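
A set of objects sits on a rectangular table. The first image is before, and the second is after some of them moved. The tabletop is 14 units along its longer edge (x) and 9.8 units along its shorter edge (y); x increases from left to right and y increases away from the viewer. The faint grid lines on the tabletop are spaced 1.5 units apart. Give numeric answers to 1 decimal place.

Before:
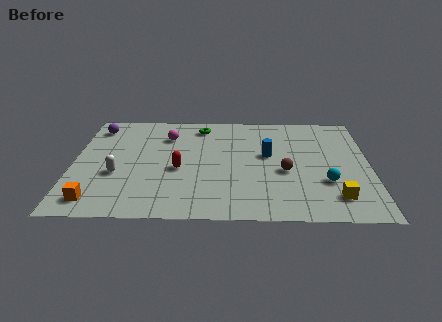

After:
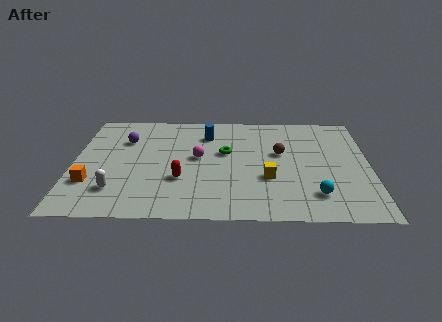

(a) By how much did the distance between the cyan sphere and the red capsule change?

-0.6

Before: roughly 7.0 units apart; after: 6.4. That's 0.6 units closer together.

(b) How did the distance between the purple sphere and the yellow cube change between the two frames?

-5.3

Before: roughly 12.9 units apart; after: 7.6. That's 5.3 units closer together.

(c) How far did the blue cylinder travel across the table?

3.5

The blue cylinder moved from about (9.2, 5.6) to (6.3, 7.5), a distance of √(2.9² + 1.9²) ≈ 3.5.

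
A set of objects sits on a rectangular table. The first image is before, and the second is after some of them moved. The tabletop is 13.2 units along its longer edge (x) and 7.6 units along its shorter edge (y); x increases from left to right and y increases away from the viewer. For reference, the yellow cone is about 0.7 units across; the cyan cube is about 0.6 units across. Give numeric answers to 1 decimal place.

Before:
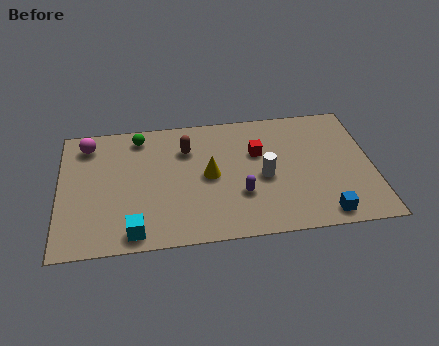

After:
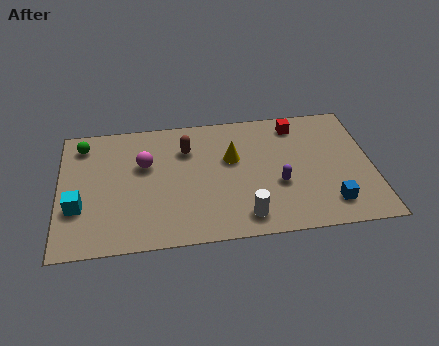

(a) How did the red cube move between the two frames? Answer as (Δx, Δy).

(1.7, 1.5)

From the two frames, the red cube sits at roughly (8.4, 4.9) before and (10.1, 6.4) after.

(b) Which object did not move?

the brown capsule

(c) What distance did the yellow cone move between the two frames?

1.3

From (6.3, 3.8) to (7.3, 4.7), the yellow cone covered √(1.0² + 0.9²) ≈ 1.3 units.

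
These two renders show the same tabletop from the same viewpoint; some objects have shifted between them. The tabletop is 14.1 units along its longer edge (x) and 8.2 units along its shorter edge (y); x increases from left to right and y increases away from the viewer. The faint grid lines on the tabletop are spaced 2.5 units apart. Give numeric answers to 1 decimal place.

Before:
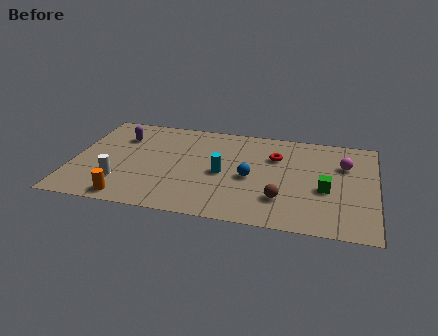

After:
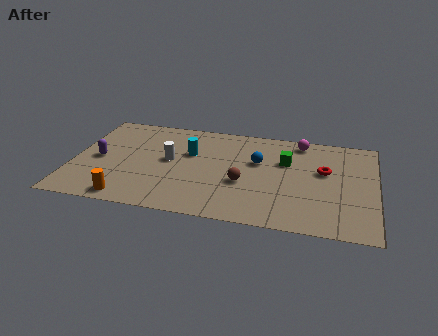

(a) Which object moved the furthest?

the white cylinder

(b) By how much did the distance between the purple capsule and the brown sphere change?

-1.8

The distance was about 8.6 in the first image and 6.8 in the second, so they moved 1.8 units closer together.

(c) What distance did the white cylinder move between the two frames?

3.1

The white cylinder moved from about (2.3, 2.2) to (4.5, 4.4), a distance of √(2.2² + 2.2²) ≈ 3.1.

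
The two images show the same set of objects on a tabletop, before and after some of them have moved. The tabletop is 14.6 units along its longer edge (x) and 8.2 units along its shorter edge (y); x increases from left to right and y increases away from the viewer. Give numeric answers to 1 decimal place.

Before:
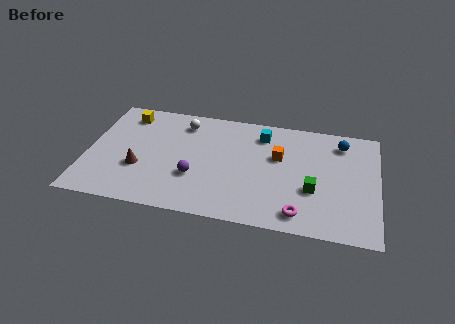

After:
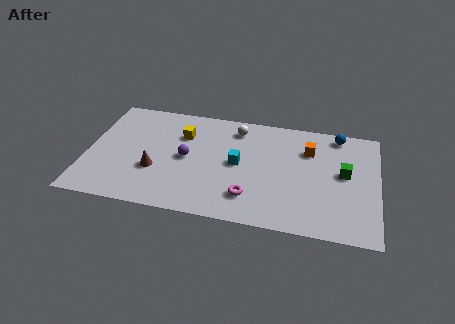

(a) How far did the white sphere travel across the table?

2.7

From (4.7, 6.7) to (7.4, 6.8), the white sphere covered √(2.7² + 0.1²) ≈ 2.7 units.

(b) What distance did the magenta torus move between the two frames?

2.6

The magenta torus was near (10.8, 1.2) before and (8.3, 1.9) after, so it travelled √(2.5² + 0.7²) ≈ 2.6 units.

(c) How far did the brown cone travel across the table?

0.8

The brown cone was near (2.7, 2.9) before and (3.5, 2.9) after, so it travelled √(0.8² + 0.0²) ≈ 0.8 units.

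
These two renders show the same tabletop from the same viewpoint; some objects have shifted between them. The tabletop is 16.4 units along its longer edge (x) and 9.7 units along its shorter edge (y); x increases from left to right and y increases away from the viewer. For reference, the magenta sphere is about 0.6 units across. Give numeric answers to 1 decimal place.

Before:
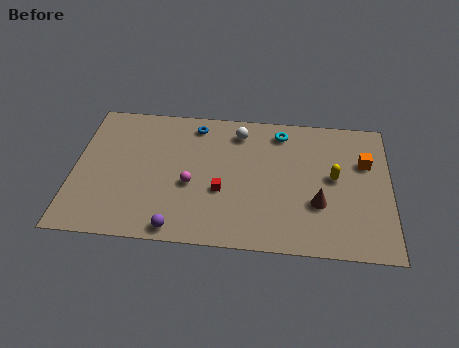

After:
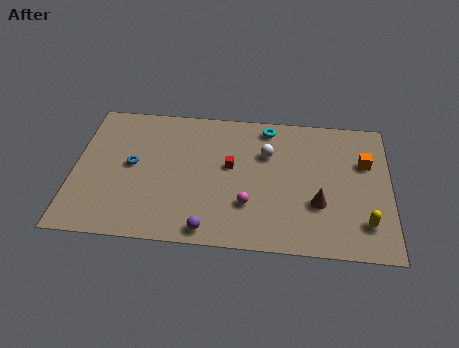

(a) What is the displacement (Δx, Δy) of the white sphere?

(1.5, -1.4)

From the two frames, the white sphere sits at roughly (8.5, 8.0) before and (10.0, 6.6) after.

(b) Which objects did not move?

the orange cube and the brown cone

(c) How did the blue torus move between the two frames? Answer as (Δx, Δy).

(-3.2, -3.2)

The blue torus started near (6.2, 8.3) and ended near (3.0, 5.1).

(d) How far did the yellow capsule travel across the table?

3.4

From (13.5, 5.2) to (15.1, 2.2), the yellow capsule covered √(1.6² + 3.0²) ≈ 3.4 units.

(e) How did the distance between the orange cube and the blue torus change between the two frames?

+3.1

The distance was about 9.1 in the first image and 12.2 in the second, so they moved 3.1 units further apart.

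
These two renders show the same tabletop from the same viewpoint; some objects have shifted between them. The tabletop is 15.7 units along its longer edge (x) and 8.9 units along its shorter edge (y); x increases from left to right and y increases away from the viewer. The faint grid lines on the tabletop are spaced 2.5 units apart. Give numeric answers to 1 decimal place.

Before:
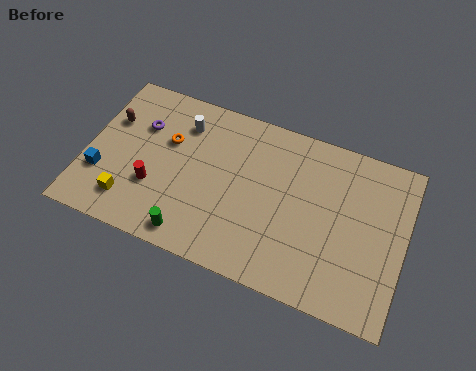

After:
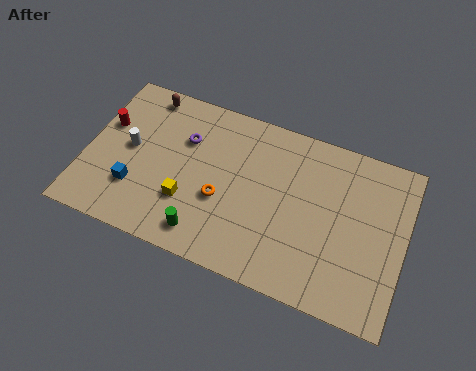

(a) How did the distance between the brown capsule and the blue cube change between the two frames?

+2.2

Before: roughly 3.1 units apart; after: 5.3. That's 2.2 units further apart.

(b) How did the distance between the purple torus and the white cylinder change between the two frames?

+0.8

The distance was about 2.2 in the first image and 3.0 in the second, so they moved 0.8 units further apart.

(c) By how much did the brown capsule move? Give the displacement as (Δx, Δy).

(1.5, 2.0)

From the two frames, the brown capsule sits at roughly (1.0, 5.9) before and (2.5, 7.9) after.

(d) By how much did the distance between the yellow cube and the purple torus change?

-1.0

The distance was about 4.3 in the first image and 3.3 in the second, so they moved 1.0 units closer together.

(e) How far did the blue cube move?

1.7

From (0.9, 2.8) to (2.6, 2.6), the blue cube covered √(1.7² + 0.2²) ≈ 1.7 units.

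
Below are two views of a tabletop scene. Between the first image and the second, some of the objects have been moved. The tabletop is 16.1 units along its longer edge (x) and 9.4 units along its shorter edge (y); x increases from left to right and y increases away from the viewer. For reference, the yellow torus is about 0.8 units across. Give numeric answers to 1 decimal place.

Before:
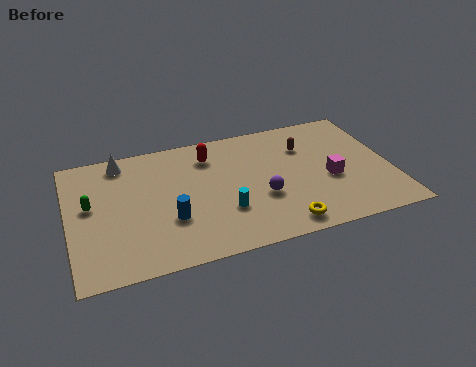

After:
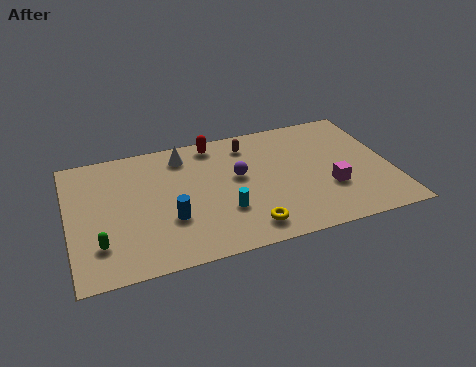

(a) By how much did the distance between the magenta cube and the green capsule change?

-0.5

Before: roughly 12.0 units apart; after: 11.5. That's 0.5 units closer together.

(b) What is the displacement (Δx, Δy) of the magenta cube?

(-0.1, -0.7)

The magenta cube started near (13.0, 3.9) and ended near (12.9, 3.2).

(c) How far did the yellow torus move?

1.7

The yellow torus was near (10.3, 1.2) before and (8.6, 1.5) after, so it travelled √(1.7² + 0.3²) ≈ 1.7 units.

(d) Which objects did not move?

the blue cylinder and the cyan cylinder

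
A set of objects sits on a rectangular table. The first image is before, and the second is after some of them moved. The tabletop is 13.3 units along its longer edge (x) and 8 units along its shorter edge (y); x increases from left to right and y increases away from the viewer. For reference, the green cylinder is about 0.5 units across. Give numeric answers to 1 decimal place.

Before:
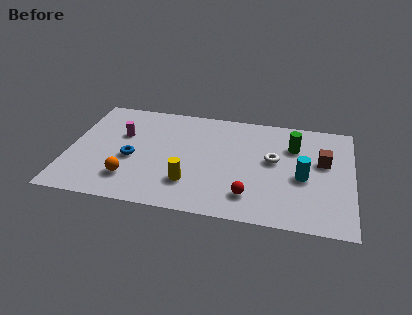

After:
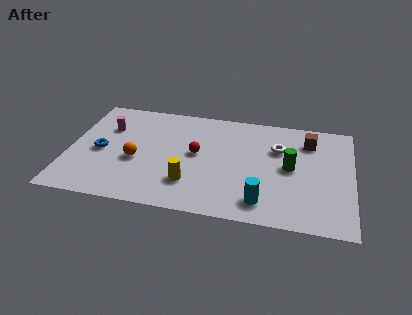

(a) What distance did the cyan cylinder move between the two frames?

2.8

The cyan cylinder moved from about (11.0, 3.5) to (9.2, 1.4), a distance of √(1.8² + 2.1²) ≈ 2.8.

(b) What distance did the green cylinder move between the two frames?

1.6

The green cylinder moved from about (10.5, 5.7) to (10.4, 4.1), a distance of √(0.1² + 1.6²) ≈ 1.6.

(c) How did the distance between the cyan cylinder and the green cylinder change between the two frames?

+0.7

Before: roughly 2.3 units apart; after: 3.0. That's 0.7 units further apart.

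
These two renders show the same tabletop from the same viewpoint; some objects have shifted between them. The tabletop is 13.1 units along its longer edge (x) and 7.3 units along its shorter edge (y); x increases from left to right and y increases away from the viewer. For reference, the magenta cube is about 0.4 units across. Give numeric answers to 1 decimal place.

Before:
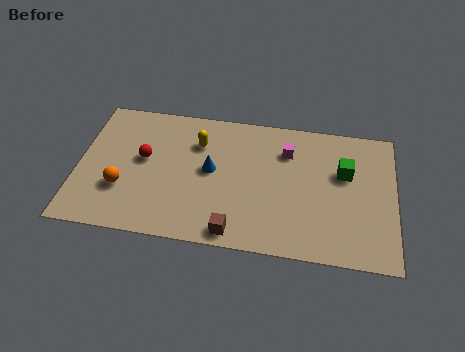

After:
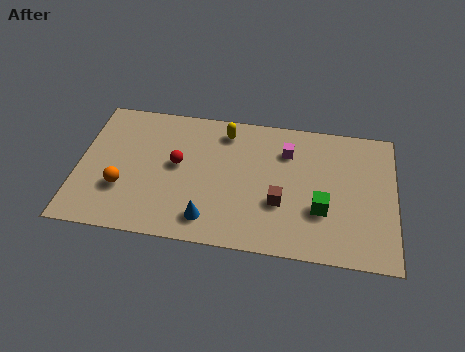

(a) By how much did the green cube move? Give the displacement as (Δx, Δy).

(-0.9, -2.1)

The green cube started near (11.0, 4.6) and ended near (10.1, 2.5).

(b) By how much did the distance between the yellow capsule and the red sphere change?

+0.3

The distance was about 2.5 in the first image and 2.8 in the second, so they moved 0.3 units further apart.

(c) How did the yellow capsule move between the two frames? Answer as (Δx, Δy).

(1.1, 0.8)

The yellow capsule was at about (4.9, 5.3) and moved to about (6.0, 6.1).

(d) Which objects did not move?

the orange sphere and the magenta cube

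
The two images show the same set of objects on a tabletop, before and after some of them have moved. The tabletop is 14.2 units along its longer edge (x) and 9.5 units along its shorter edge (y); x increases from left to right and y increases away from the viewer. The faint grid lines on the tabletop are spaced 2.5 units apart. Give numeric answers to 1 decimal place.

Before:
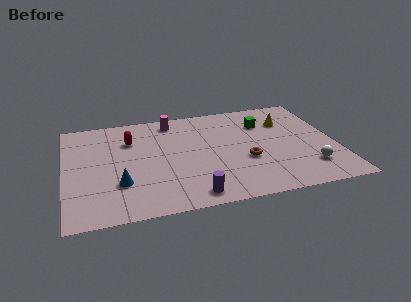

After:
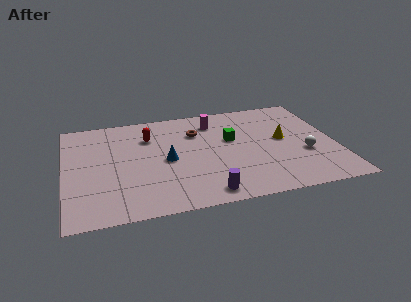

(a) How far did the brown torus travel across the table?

4.0

From (9.4, 3.6) to (7.0, 6.8), the brown torus covered √(2.4² + 3.2²) ≈ 4.0 units.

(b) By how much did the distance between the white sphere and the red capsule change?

-1.5

They were about 10.2 units apart before and 8.7 after — 1.5 units closer together.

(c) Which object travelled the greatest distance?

the brown torus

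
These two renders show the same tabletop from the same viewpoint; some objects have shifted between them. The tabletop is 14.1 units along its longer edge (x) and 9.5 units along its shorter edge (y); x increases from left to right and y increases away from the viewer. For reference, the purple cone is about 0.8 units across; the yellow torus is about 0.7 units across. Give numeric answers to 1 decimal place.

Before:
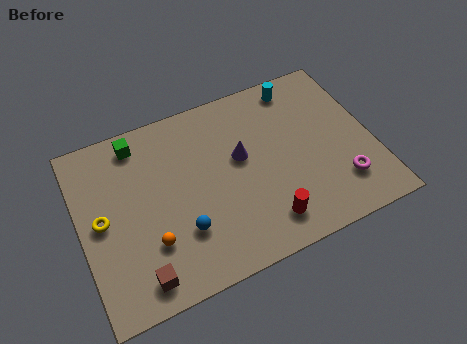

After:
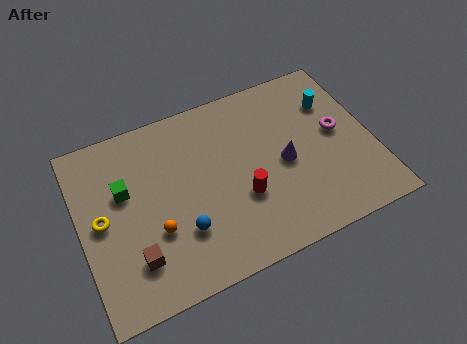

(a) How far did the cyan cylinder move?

2.1

The cyan cylinder moved from about (11.0, 8.3) to (12.5, 6.8), a distance of √(1.5² + 1.5²) ≈ 2.1.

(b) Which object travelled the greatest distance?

the magenta torus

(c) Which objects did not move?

the yellow torus and the blue sphere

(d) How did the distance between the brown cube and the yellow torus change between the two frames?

-1.0

Before: roughly 3.8 units apart; after: 2.8. That's 1.0 units closer together.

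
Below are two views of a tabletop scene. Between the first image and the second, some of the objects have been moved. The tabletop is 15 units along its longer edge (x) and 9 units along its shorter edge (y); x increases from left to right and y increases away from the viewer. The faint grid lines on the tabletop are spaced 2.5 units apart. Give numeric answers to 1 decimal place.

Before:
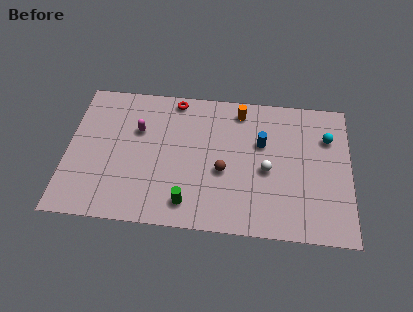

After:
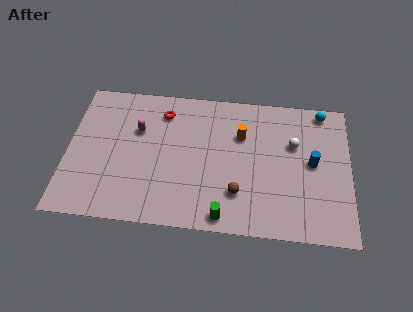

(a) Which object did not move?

the magenta capsule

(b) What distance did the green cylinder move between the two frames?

2.0

The green cylinder was near (6.5, 1.5) before and (8.4, 0.9) after, so it travelled √(1.9² + 0.6²) ≈ 2.0 units.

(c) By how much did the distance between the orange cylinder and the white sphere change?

-1.2

The distance was about 4.0 in the first image and 2.8 in the second, so they moved 1.2 units closer together.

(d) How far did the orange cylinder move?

1.6

The orange cylinder moved from about (9.1, 7.7) to (9.2, 6.1), a distance of √(0.1² + 1.6²) ≈ 1.6.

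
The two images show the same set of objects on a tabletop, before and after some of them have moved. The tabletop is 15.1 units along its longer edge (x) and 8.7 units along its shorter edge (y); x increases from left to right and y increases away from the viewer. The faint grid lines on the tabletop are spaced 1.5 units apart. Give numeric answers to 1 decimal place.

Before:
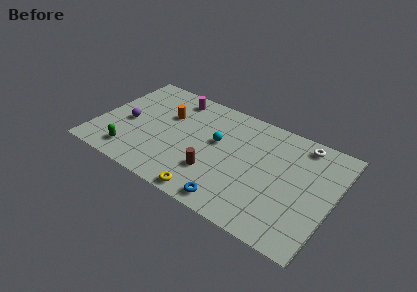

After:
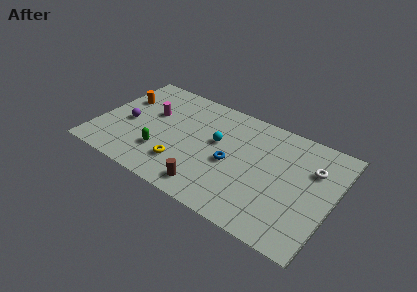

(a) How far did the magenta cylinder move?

2.3

The magenta cylinder was near (4.4, 7.4) before and (3.2, 5.4) after, so it travelled √(1.2² + 2.0²) ≈ 2.3 units.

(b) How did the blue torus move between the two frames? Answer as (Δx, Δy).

(-0.6, 2.9)

The blue torus was at about (9.3, 1.0) and moved to about (8.7, 3.9).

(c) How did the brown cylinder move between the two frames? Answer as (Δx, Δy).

(-0.1, -1.3)

The brown cylinder was at about (7.8, 2.6) and moved to about (7.7, 1.3).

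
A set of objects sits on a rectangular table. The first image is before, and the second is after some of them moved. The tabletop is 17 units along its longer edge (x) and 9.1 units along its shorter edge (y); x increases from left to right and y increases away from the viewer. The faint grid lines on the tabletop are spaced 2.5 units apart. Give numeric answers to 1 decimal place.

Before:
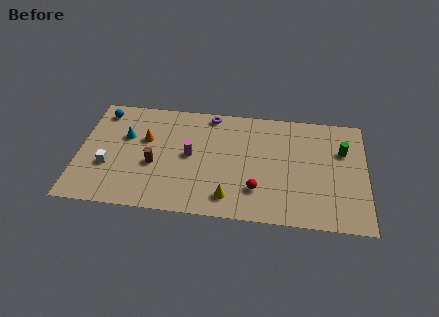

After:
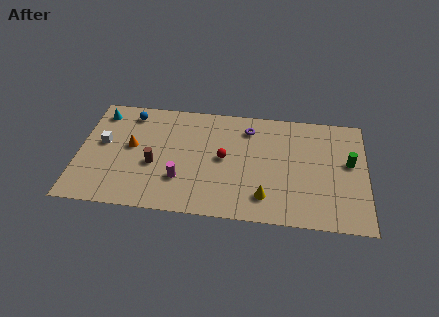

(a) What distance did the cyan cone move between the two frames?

2.4

The cyan cone was near (2.7, 5.8) before and (1.1, 7.6) after, so it travelled √(1.6² + 1.8²) ≈ 2.4 units.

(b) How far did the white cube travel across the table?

1.8

From (1.8, 3.3) to (1.4, 5.1), the white cube covered √(0.4² + 1.8²) ≈ 1.8 units.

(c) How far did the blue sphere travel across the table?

1.7

From (1.2, 7.7) to (2.9, 7.7), the blue sphere covered √(1.7² + 0.0²) ≈ 1.7 units.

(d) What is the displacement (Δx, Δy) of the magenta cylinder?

(-0.5, -2.0)

The magenta cylinder started near (6.6, 4.7) and ended near (6.1, 2.7).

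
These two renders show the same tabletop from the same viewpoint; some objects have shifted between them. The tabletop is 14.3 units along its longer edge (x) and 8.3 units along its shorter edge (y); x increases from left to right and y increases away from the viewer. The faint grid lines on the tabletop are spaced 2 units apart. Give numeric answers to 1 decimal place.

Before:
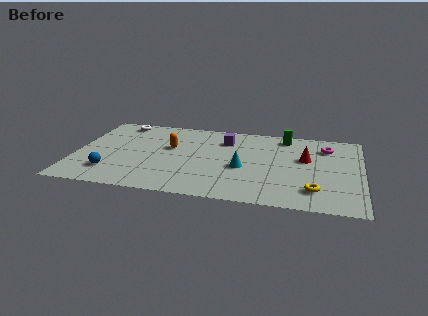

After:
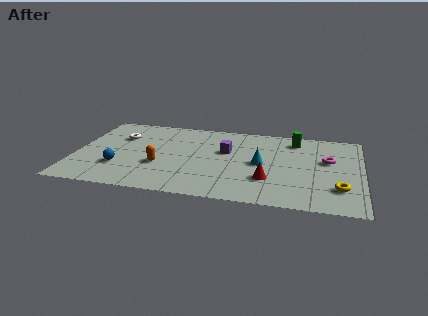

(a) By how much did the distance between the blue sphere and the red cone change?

-2.7

Before: roughly 10.1 units apart; after: 7.4. That's 2.7 units closer together.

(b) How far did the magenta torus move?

1.4

The magenta torus moved from about (12.5, 6.4) to (12.6, 5.0), a distance of √(0.1² + 1.4²) ≈ 1.4.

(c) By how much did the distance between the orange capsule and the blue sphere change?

-2.1

They were about 4.2 units apart before and 2.1 after — 2.1 units closer together.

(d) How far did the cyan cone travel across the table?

1.1

The cyan cone was near (8.4, 3.5) before and (9.3, 4.1) after, so it travelled √(0.9² + 0.6²) ≈ 1.1 units.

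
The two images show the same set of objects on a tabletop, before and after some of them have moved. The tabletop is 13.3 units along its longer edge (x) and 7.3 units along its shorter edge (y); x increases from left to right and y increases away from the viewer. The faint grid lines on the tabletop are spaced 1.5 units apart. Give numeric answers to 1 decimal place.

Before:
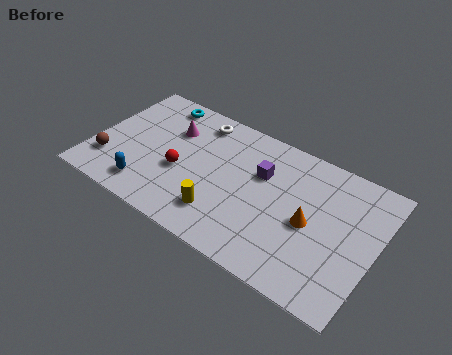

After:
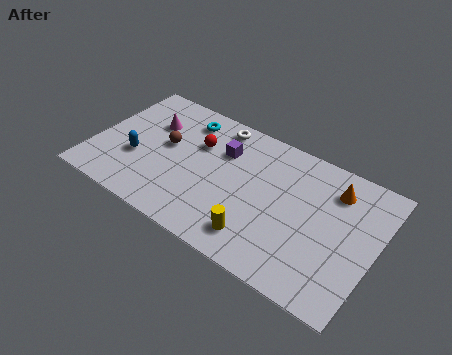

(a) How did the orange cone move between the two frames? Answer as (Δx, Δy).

(0.8, 2.3)

The orange cone started near (10.3, 3.4) and ended near (11.1, 5.7).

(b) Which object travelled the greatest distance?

the brown sphere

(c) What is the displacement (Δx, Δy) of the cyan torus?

(1.4, -0.4)

The cyan torus was at about (2.5, 6.4) and moved to about (3.9, 6.0).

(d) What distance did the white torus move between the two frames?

0.9

The white torus moved from about (4.5, 6.2) to (5.4, 6.4), a distance of √(0.9² + 0.2²) ≈ 0.9.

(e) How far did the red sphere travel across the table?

2.0

The red sphere moved from about (4.2, 3.0) to (4.7, 4.9), a distance of √(0.5² + 1.9²) ≈ 2.0.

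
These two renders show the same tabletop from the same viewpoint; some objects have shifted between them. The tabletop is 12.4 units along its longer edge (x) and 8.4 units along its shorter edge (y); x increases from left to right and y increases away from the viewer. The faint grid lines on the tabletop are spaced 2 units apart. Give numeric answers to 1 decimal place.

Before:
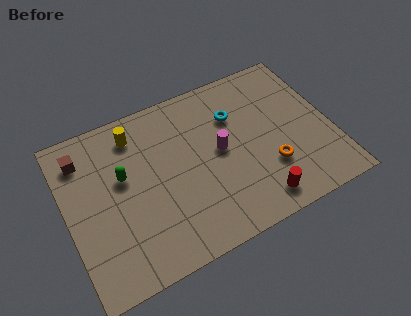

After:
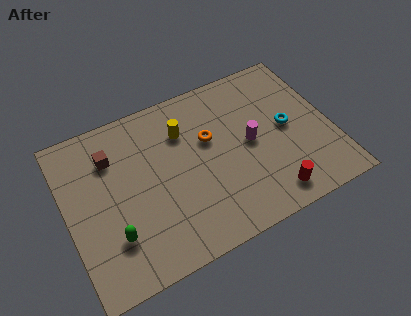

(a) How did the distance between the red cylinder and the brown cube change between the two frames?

-0.9

Before: roughly 9.3 units apart; after: 8.4. That's 0.9 units closer together.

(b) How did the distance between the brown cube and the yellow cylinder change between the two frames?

+0.9

Before: roughly 2.5 units apart; after: 3.4. That's 0.9 units further apart.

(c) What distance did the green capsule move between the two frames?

2.8

From (2.7, 5.0) to (1.9, 2.3), the green capsule covered √(0.8² + 2.7²) ≈ 2.8 units.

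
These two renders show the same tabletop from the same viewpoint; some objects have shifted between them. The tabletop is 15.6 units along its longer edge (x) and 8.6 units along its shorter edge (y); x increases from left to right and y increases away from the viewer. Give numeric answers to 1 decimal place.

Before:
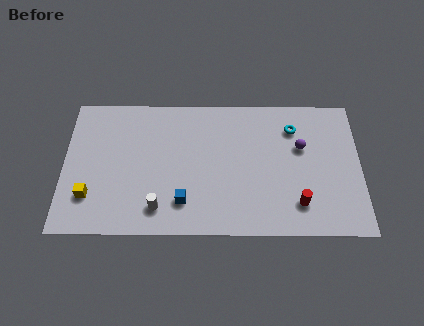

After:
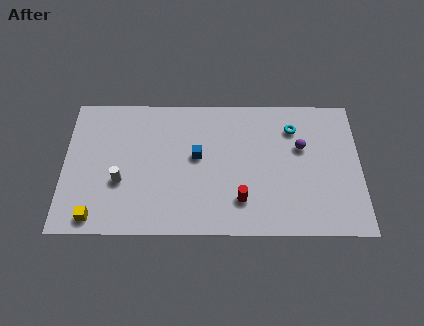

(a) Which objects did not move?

the purple sphere and the cyan torus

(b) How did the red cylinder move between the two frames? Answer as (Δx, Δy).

(-3.0, 0.2)

The red cylinder started near (12.3, 1.9) and ended near (9.3, 2.1).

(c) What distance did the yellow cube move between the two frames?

1.3

The yellow cube was near (1.4, 2.3) before and (1.7, 1.0) after, so it travelled √(0.3² + 1.3²) ≈ 1.3 units.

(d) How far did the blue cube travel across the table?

2.9

From (6.3, 2.0) to (7.0, 4.8), the blue cube covered √(0.7² + 2.8²) ≈ 2.9 units.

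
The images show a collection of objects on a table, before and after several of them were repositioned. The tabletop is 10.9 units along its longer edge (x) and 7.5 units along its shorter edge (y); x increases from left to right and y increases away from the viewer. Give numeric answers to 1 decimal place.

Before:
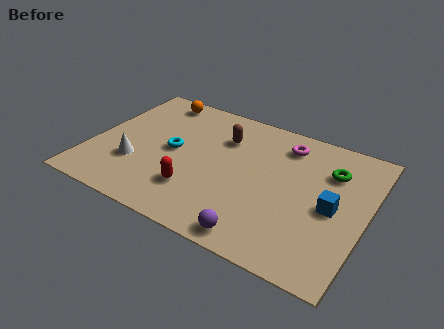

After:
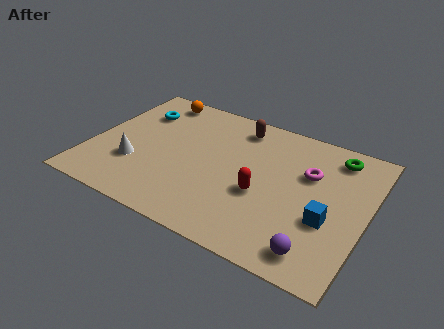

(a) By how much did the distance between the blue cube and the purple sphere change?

-2.0

Before: roughly 3.7 units apart; after: 1.7. That's 2.0 units closer together.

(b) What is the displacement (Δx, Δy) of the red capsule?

(2.5, 1.0)

The red capsule started near (4.4, 2.0) and ended near (6.9, 3.0).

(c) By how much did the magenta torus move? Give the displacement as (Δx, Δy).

(1.1, -1.2)

From the two frames, the magenta torus sits at roughly (7.4, 6.1) before and (8.5, 4.9) after.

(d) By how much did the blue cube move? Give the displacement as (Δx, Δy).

(-0.1, -0.7)

The blue cube started near (9.6, 3.5) and ended near (9.5, 2.8).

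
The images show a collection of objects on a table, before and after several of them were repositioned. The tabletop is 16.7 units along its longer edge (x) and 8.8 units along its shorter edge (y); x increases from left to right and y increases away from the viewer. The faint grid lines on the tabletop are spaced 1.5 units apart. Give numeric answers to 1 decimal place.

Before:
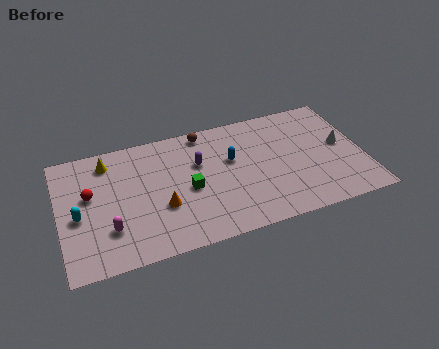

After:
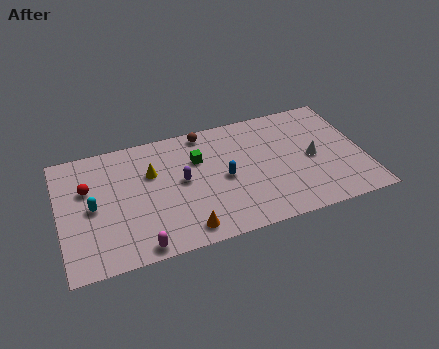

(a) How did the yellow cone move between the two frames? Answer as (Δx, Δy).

(2.3, -1.5)

The yellow cone started near (2.8, 7.3) and ended near (5.1, 5.8).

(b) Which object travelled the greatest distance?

the yellow cone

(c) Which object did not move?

the brown sphere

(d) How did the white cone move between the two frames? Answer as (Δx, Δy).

(-1.7, -0.5)

From the two frames, the white cone sits at roughly (15.6, 4.7) before and (13.9, 4.2) after.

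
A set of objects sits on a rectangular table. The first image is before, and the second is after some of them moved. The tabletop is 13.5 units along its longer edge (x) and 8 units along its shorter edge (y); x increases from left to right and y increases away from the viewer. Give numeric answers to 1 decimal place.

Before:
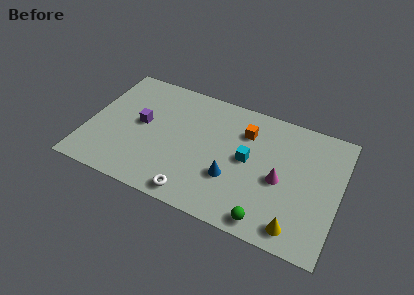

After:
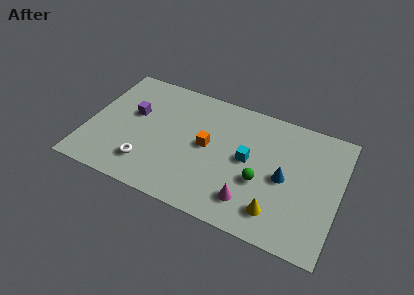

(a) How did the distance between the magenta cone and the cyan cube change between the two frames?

+0.6

The distance was about 1.9 in the first image and 2.5 in the second, so they moved 0.6 units further apart.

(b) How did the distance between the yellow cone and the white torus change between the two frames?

+1.6

Before: roughly 5.4 units apart; after: 7.0. That's 1.6 units further apart.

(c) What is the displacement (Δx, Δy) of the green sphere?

(-0.6, 2.2)

The green sphere started near (10.0, 0.9) and ended near (9.4, 3.1).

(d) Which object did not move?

the cyan cube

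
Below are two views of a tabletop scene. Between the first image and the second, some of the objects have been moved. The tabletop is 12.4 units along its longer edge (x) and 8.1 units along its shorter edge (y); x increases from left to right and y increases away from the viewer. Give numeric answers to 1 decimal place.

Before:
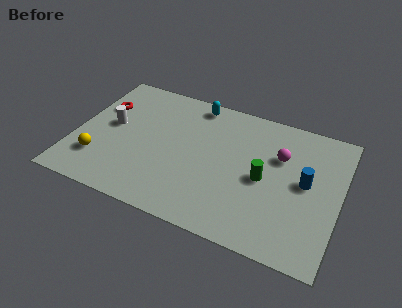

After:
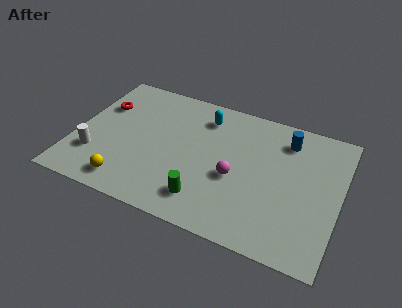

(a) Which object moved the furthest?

the green cylinder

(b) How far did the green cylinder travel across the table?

3.3

The green cylinder was near (8.9, 3.8) before and (6.4, 1.6) after, so it travelled √(2.5² + 2.2²) ≈ 3.3 units.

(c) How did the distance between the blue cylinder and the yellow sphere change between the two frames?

-1.1

They were about 9.8 units apart before and 8.7 after — 1.1 units closer together.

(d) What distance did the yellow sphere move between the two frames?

1.7

The yellow sphere moved from about (1.3, 2.1) to (2.8, 1.2), a distance of √(1.5² + 0.9²) ≈ 1.7.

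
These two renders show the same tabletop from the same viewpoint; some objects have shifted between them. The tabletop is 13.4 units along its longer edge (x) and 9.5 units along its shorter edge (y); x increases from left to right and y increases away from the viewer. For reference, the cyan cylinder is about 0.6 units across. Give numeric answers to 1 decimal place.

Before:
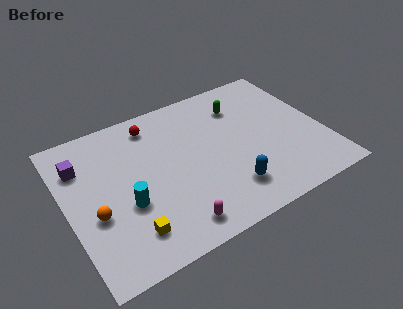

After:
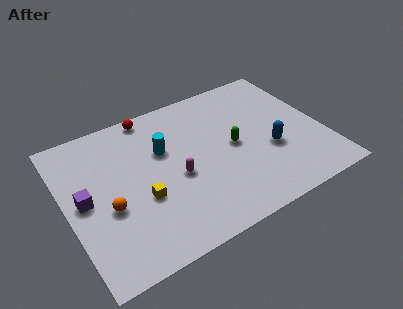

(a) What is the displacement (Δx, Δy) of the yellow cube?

(0.9, 1.7)

From the two frames, the yellow cube sits at roughly (2.8, 1.9) before and (3.7, 3.6) after.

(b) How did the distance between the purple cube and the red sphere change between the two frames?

+1.6

The distance was about 4.0 in the first image and 5.6 in the second, so they moved 1.6 units further apart.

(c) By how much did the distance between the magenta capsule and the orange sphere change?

-0.8

The distance was about 4.4 in the first image and 3.6 in the second, so they moved 0.8 units closer together.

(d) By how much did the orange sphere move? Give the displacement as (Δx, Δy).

(0.7, 0.1)

The orange sphere was at about (1.3, 3.7) and moved to about (2.0, 3.8).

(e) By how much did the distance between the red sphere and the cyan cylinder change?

-2.2

The distance was about 4.8 in the first image and 2.6 in the second, so they moved 2.2 units closer together.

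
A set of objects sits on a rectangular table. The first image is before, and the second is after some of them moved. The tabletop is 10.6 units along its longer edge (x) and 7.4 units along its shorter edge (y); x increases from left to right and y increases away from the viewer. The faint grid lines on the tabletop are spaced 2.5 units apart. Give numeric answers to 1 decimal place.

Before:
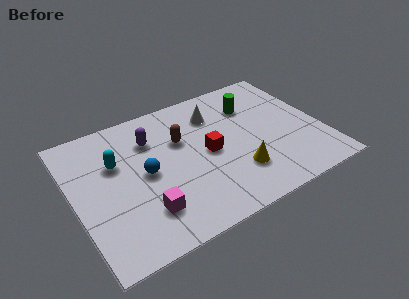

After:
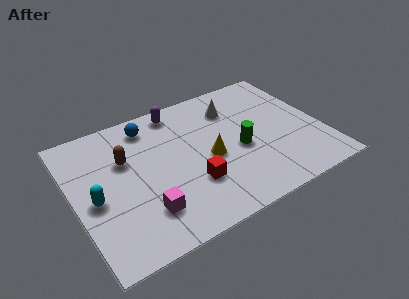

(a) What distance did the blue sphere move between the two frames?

2.5

From (3.0, 3.7) to (3.5, 6.2), the blue sphere covered √(0.5² + 2.5²) ≈ 2.5 units.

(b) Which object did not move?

the magenta cube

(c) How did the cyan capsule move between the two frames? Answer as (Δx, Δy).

(-1.1, -1.5)

From the two frames, the cyan capsule sits at roughly (1.9, 4.8) before and (0.8, 3.3) after.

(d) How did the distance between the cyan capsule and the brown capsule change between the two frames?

-0.7

They were about 2.8 units apart before and 2.1 after — 0.7 units closer together.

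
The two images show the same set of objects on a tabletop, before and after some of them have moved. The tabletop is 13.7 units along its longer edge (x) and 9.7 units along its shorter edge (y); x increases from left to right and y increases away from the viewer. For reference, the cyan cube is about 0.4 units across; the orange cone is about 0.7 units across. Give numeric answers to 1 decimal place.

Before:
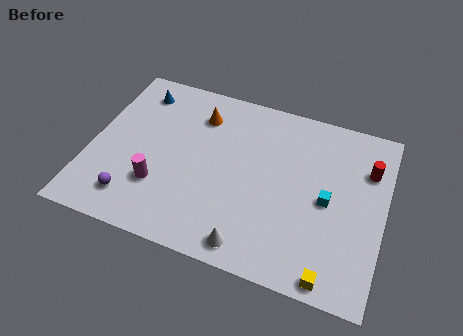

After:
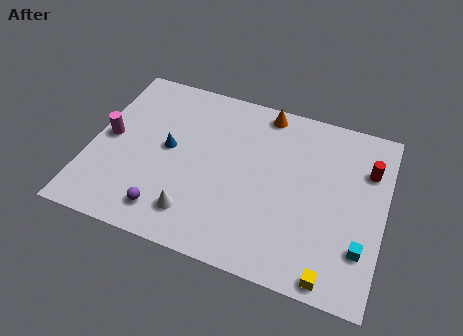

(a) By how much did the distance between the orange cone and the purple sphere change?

+1.9

The distance was about 6.2 in the first image and 8.1 in the second, so they moved 1.9 units further apart.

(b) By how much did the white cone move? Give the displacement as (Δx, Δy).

(-2.7, 0.8)

From the two frames, the white cone sits at roughly (7.9, 1.1) before and (5.2, 1.9) after.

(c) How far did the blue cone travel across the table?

3.4

From (1.8, 8.0) to (3.6, 5.1), the blue cone covered √(1.8² + 2.9²) ≈ 3.4 units.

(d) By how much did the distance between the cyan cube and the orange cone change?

+1.0

They were about 6.9 units apart before and 7.9 after — 1.0 units further apart.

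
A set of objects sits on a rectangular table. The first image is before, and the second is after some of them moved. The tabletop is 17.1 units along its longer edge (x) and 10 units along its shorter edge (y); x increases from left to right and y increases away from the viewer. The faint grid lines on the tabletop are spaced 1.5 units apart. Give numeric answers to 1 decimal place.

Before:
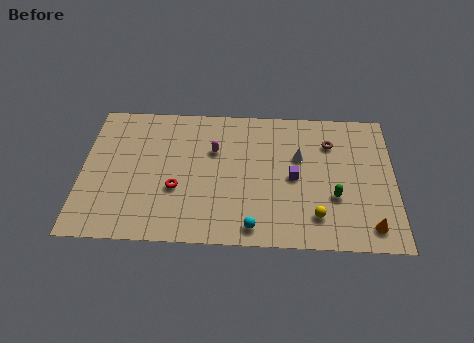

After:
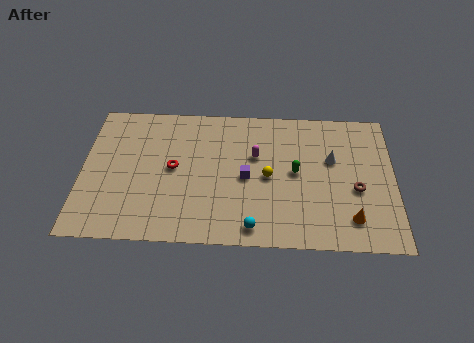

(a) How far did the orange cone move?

1.1

The orange cone moved from about (15.7, 1.5) to (14.7, 2.0), a distance of √(1.0² + 0.5²) ≈ 1.1.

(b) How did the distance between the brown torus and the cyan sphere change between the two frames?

-1.2

The distance was about 7.5 in the first image and 6.3 in the second, so they moved 1.2 units closer together.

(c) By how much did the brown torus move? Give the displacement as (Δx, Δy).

(1.4, -3.3)

From the two frames, the brown torus sits at roughly (13.6, 7.4) before and (15.0, 4.1) after.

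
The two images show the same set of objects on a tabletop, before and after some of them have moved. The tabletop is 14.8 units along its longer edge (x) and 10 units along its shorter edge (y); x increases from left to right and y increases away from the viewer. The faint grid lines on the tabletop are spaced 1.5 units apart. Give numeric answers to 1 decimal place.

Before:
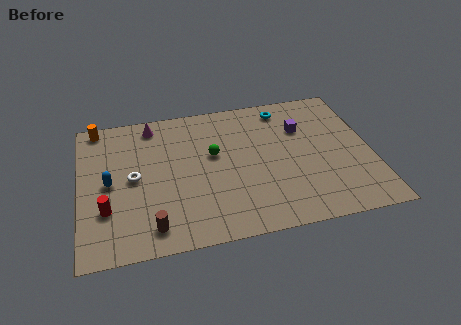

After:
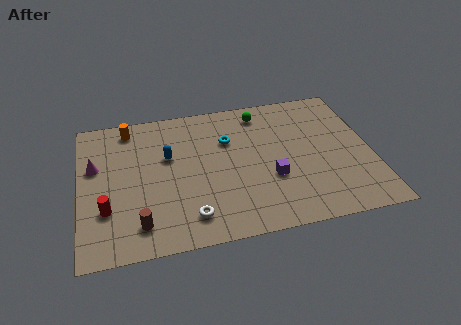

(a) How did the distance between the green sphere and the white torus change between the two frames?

+3.6

They were about 4.2 units apart before and 7.8 after — 3.6 units further apart.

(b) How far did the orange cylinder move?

1.6

The orange cylinder moved from about (1.0, 9.1) to (2.6, 8.7), a distance of √(1.6² + 0.4²) ≈ 1.6.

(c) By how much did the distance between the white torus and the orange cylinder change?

+3.0

They were about 4.4 units apart before and 7.4 after — 3.0 units further apart.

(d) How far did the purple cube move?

3.8

From (11.4, 6.9) to (9.6, 3.6), the purple cube covered √(1.8² + 3.3²) ≈ 3.8 units.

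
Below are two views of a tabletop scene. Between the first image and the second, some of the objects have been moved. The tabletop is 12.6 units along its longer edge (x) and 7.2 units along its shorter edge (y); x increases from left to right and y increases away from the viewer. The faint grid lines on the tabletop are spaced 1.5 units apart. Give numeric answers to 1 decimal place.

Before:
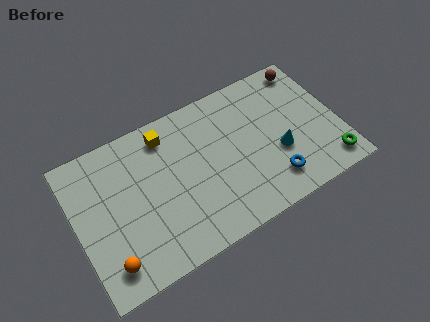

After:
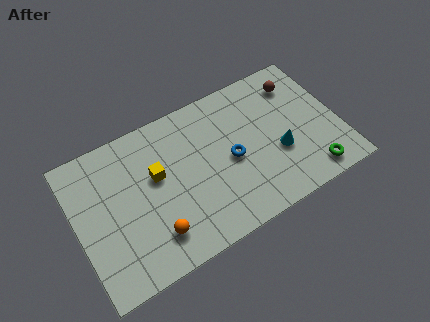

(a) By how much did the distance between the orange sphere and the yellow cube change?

-3.1

They were about 5.8 units apart before and 2.7 after — 3.1 units closer together.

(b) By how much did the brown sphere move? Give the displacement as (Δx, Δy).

(-0.6, -0.6)

The brown sphere was at about (11.6, 6.3) and moved to about (11.0, 5.7).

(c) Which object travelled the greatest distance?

the blue torus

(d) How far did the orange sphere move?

2.2

The orange sphere moved from about (1.2, 1.3) to (3.4, 1.6), a distance of √(2.2² + 0.3²) ≈ 2.2.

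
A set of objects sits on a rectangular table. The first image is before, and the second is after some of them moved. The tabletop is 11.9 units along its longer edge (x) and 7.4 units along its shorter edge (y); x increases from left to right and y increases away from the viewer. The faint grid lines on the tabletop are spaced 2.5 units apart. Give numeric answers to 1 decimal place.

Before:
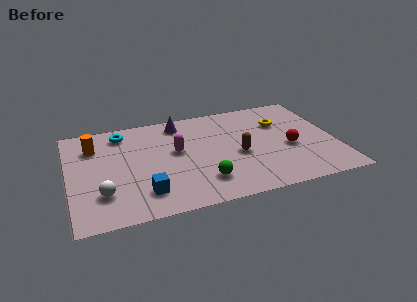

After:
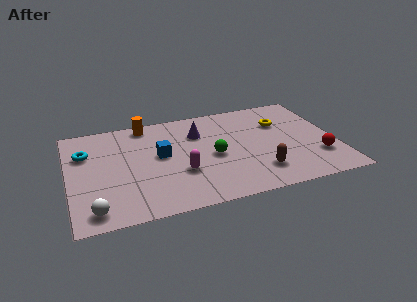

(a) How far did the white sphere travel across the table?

1.1

From (1.4, 2.0) to (1.0, 1.0), the white sphere covered √(0.4² + 1.0²) ≈ 1.1 units.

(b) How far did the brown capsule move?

1.7

The brown capsule moved from about (7.5, 3.2) to (8.3, 1.7), a distance of √(0.8² + 1.5²) ≈ 1.7.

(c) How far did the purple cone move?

1.3

The purple cone was near (5.1, 6.3) before and (5.9, 5.3) after, so it travelled √(0.8² + 1.0²) ≈ 1.3 units.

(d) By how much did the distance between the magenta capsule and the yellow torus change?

+0.4

They were about 4.9 units apart before and 5.3 after — 0.4 units further apart.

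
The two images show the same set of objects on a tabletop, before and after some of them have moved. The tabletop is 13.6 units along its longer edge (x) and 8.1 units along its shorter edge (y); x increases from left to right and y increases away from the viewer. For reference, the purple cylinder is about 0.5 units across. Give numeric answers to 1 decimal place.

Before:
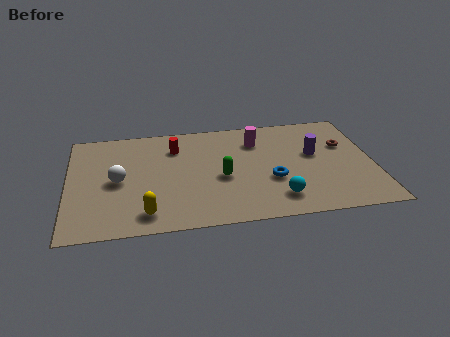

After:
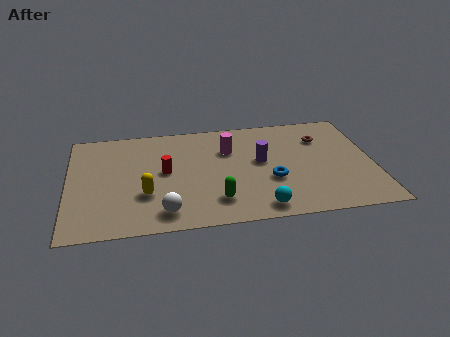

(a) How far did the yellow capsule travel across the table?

1.4

The yellow capsule moved from about (3.4, 1.3) to (3.4, 2.7), a distance of √(0.0² + 1.4²) ≈ 1.4.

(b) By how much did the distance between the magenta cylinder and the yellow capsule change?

-2.2

Before: roughly 7.0 units apart; after: 4.8. That's 2.2 units closer together.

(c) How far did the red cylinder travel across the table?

1.9

The red cylinder was near (4.8, 6.1) before and (4.3, 4.3) after, so it travelled √(0.5² + 1.8²) ≈ 1.9 units.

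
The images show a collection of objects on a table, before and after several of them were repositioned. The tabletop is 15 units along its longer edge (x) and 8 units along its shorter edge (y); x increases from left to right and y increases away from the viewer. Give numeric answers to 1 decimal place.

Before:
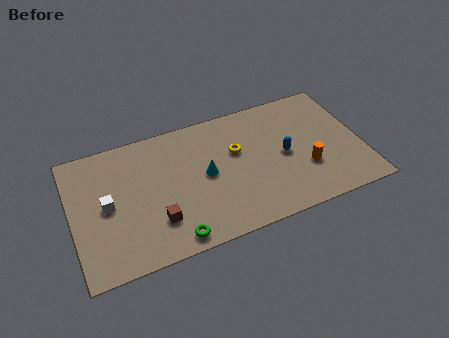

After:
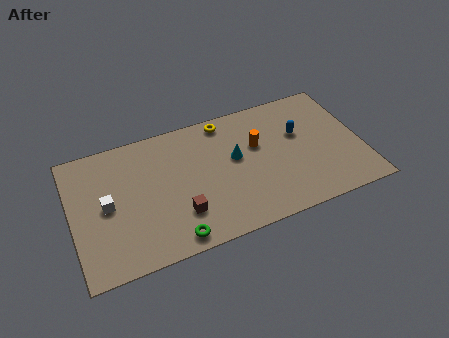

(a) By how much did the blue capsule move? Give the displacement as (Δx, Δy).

(0.9, 1.1)

The blue capsule was at about (11.0, 3.9) and moved to about (11.9, 5.0).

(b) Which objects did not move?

the green torus and the white cube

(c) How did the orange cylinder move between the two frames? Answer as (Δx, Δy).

(-2.3, 2.3)

From the two frames, the orange cylinder sits at roughly (12.0, 2.7) before and (9.7, 5.0) after.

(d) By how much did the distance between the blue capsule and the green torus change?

+1.3

The distance was about 6.8 in the first image and 8.1 in the second, so they moved 1.3 units further apart.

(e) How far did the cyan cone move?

1.7

The cyan cone was near (6.9, 4.1) before and (8.5, 4.6) after, so it travelled √(1.6² + 0.5²) ≈ 1.7 units.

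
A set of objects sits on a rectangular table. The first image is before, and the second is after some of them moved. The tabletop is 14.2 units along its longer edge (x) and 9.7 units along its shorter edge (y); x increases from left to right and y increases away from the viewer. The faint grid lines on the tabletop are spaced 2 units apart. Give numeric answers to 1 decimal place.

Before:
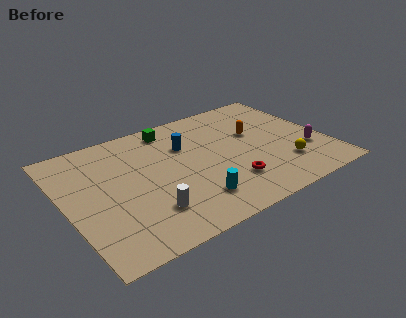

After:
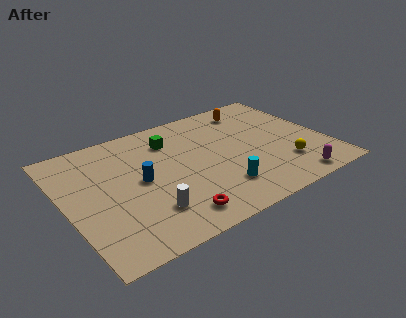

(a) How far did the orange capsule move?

2.2

The orange capsule moved from about (10.6, 5.9) to (10.9, 8.1), a distance of √(0.3² + 2.2²) ≈ 2.2.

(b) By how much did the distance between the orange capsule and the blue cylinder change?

+3.7

Before: roughly 3.9 units apart; after: 7.6. That's 3.7 units further apart.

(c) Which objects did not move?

the yellow sphere and the white cylinder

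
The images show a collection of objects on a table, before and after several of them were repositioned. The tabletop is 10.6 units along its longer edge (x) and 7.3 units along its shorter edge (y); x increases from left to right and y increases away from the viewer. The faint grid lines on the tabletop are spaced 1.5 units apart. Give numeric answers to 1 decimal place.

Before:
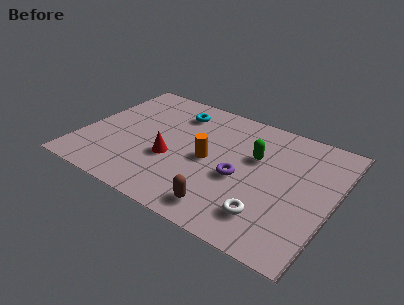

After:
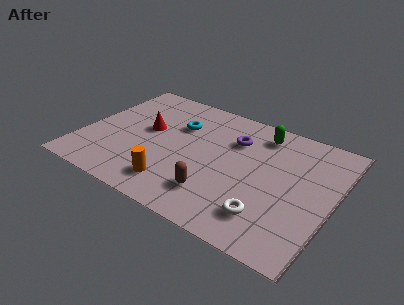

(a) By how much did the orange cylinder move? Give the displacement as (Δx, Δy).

(-1.1, -2.1)

From the two frames, the orange cylinder sits at roughly (5.4, 3.5) before and (4.3, 1.4) after.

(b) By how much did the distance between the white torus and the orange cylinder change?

+0.5

The distance was about 3.4 in the first image and 3.9 in the second, so they moved 0.5 units further apart.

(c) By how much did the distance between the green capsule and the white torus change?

+1.4

The distance was about 3.2 in the first image and 4.6 in the second, so they moved 1.4 units further apart.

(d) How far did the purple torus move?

2.2

The purple torus was near (6.8, 3.1) before and (6.2, 5.2) after, so it travelled √(0.6² + 2.1²) ≈ 2.2 units.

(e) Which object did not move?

the white torus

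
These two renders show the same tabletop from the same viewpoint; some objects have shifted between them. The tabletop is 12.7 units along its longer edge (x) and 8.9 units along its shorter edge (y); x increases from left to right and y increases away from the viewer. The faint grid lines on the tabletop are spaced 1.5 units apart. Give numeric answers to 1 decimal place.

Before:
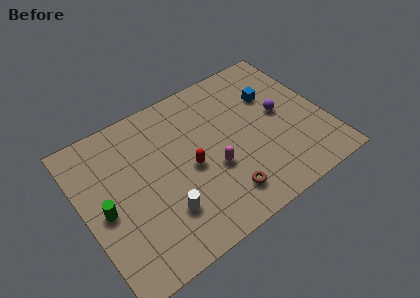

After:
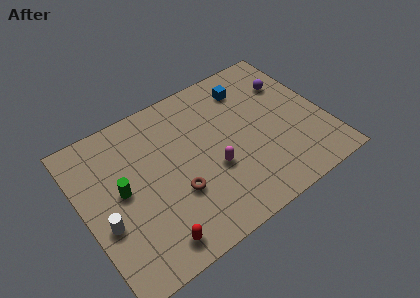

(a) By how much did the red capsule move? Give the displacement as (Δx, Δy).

(-2.5, -2.9)

The red capsule started near (5.5, 4.1) and ended near (3.0, 1.2).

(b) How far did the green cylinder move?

1.2

The green cylinder moved from about (1.0, 4.1) to (2.0, 4.7), a distance of √(1.0² + 0.6²) ≈ 1.2.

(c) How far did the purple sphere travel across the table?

1.8

The purple sphere moved from about (10.5, 4.7) to (11.3, 6.3), a distance of √(0.8² + 1.6²) ≈ 1.8.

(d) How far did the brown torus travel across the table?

2.6

The brown torus moved from about (6.8, 1.7) to (4.6, 3.1), a distance of √(2.2² + 1.4²) ≈ 2.6.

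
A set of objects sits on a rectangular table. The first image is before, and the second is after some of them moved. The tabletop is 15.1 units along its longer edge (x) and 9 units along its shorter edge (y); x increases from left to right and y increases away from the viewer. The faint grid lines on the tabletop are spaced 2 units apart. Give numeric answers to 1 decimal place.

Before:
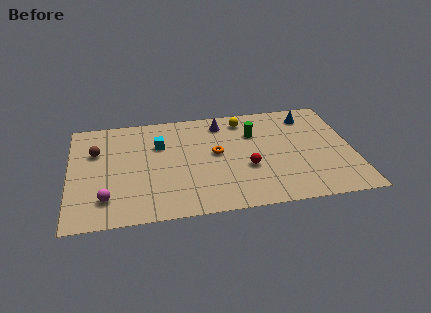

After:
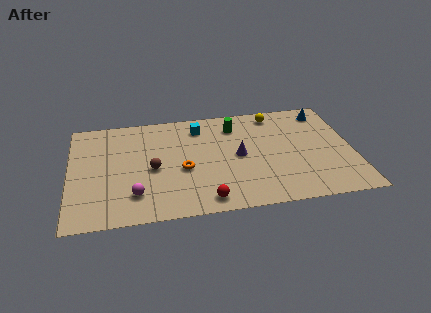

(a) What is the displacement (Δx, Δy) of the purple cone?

(0.8, -3.0)

The purple cone started near (8.2, 7.5) and ended near (9.0, 4.5).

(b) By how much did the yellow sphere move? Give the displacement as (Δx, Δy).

(1.7, 0.2)

The yellow sphere was at about (9.4, 7.6) and moved to about (11.1, 7.8).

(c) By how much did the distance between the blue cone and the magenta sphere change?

-0.5

Before: roughly 12.3 units apart; after: 11.8. That's 0.5 units closer together.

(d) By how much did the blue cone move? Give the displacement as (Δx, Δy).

(0.9, 0.2)

The blue cone was at about (12.9, 7.4) and moved to about (13.8, 7.6).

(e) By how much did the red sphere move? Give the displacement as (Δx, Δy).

(-2.3, -2.3)

The red sphere started near (9.4, 3.4) and ended near (7.1, 1.1).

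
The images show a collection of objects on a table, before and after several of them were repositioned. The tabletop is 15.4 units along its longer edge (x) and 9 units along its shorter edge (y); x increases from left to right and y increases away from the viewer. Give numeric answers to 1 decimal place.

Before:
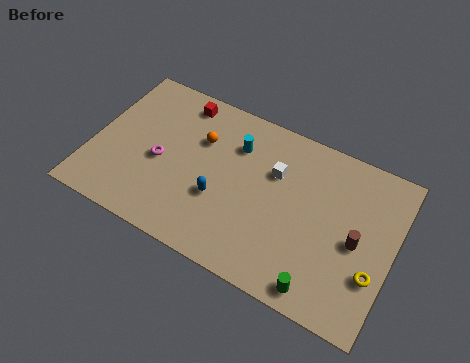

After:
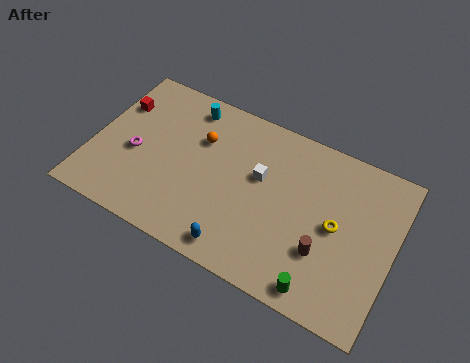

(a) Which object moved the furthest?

the red cube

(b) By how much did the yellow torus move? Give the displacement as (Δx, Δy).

(-2.1, 1.6)

From the two frames, the yellow torus sits at roughly (14.6, 2.9) before and (12.5, 4.5) after.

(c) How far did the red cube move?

3.4

From (4.0, 7.8) to (0.9, 6.3), the red cube covered √(3.1² + 1.5²) ≈ 3.4 units.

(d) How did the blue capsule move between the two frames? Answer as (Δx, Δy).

(1.3, -2.2)

From the two frames, the blue capsule sits at roughly (6.7, 3.3) before and (8.0, 1.1) after.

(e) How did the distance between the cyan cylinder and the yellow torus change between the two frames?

+0.3

They were about 8.4 units apart before and 8.7 after — 0.3 units further apart.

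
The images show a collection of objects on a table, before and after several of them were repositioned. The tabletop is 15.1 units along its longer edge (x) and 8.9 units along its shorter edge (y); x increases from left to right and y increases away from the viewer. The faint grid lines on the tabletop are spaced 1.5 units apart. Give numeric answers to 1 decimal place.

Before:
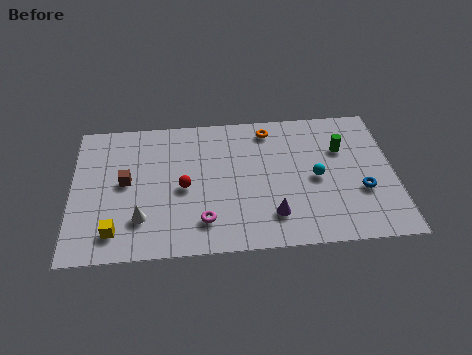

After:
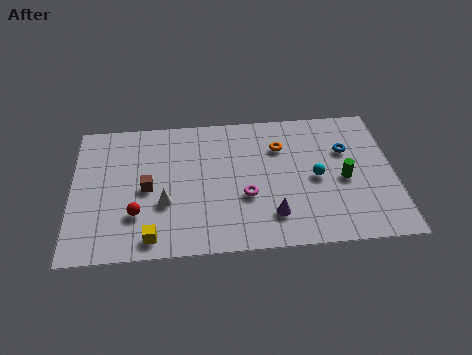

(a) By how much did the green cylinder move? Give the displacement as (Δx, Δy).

(0.0, -2.0)

The green cylinder started near (12.7, 6.0) and ended near (12.7, 4.0).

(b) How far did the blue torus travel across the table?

2.8

The blue torus was near (13.5, 3.2) before and (12.9, 5.9) after, so it travelled √(0.6² + 2.7²) ≈ 2.8 units.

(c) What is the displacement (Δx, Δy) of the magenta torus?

(2.0, 1.4)

From the two frames, the magenta torus sits at roughly (6.1, 1.9) before and (8.1, 3.3) after.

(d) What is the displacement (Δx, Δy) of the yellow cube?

(1.7, -0.5)

The yellow cube was at about (2.0, 1.6) and moved to about (3.7, 1.1).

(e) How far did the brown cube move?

1.1

The brown cube moved from about (2.5, 4.7) to (3.5, 4.2), a distance of √(1.0² + 0.5²) ≈ 1.1.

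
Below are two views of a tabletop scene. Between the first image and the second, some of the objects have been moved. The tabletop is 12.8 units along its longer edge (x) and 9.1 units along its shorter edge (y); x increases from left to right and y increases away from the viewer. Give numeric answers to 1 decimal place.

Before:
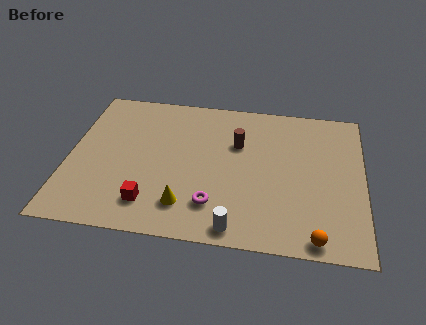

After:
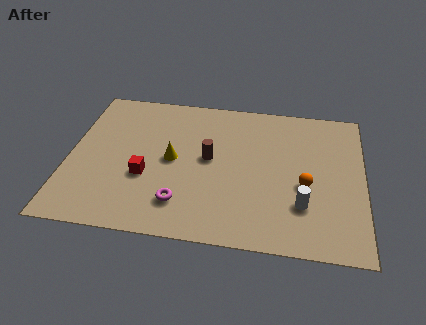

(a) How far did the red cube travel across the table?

1.6

From (3.7, 1.8) to (3.4, 3.4), the red cube covered √(0.3² + 1.6²) ≈ 1.6 units.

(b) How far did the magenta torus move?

1.4

From (6.4, 2.1) to (5.0, 2.0), the magenta torus covered √(1.4² + 0.1²) ≈ 1.4 units.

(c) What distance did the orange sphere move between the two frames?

3.0

The orange sphere moved from about (10.8, 0.8) to (10.3, 3.8), a distance of √(0.5² + 3.0²) ≈ 3.0.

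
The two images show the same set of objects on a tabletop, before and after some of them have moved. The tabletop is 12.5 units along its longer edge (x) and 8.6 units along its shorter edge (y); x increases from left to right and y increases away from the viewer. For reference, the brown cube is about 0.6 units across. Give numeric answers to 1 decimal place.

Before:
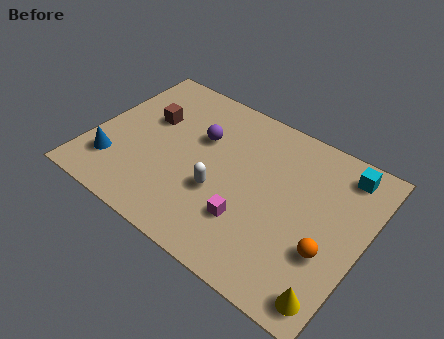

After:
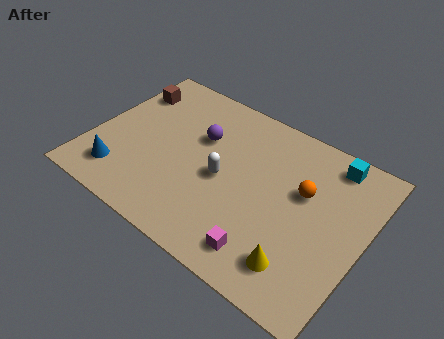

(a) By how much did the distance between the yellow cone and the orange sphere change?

+1.6

The distance was about 2.0 in the first image and 3.6 in the second, so they moved 1.6 units further apart.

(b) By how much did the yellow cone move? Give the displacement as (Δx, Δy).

(-1.6, 0.6)

From the two frames, the yellow cone sits at roughly (11.7, 1.1) before and (10.1, 1.7) after.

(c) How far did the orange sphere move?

2.7

From (11.1, 3.0) to (9.6, 5.3), the orange sphere covered √(1.5² + 2.3²) ≈ 2.7 units.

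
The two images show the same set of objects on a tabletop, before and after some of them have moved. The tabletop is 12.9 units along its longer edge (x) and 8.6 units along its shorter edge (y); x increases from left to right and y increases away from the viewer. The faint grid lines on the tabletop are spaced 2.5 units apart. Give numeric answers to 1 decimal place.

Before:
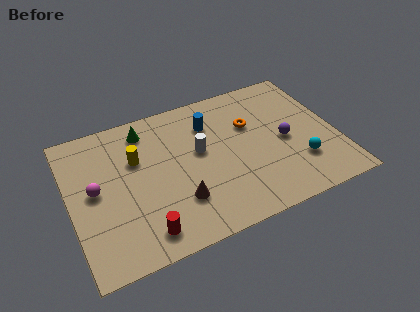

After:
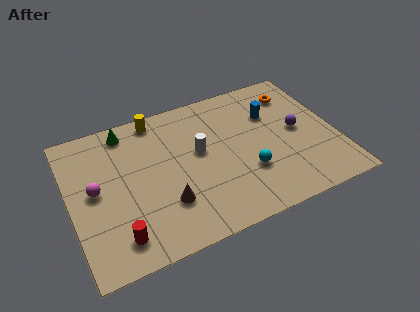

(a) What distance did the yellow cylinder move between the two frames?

2.4

The yellow cylinder moved from about (3.3, 5.6) to (4.5, 7.7), a distance of √(1.2² + 2.1²) ≈ 2.4.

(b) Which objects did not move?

the magenta sphere and the white cylinder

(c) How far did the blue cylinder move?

3.0

From (7.0, 6.4) to (10.0, 5.9), the blue cylinder covered √(3.0² + 0.5²) ≈ 3.0 units.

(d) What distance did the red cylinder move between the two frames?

1.2

From (3.2, 1.3) to (2.0, 1.5), the red cylinder covered √(1.2² + 0.2²) ≈ 1.2 units.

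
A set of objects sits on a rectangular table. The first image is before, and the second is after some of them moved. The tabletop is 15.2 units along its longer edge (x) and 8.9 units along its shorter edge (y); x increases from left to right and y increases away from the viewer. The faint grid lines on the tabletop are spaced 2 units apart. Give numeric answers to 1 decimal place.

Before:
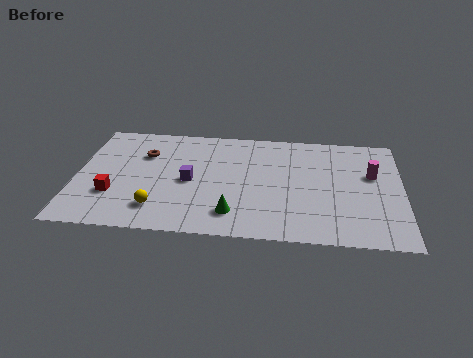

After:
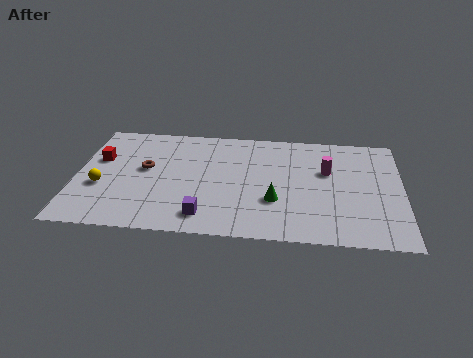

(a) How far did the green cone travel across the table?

2.2

The green cone was near (7.4, 1.8) before and (9.3, 3.0) after, so it travelled √(1.9² + 1.2²) ≈ 2.2 units.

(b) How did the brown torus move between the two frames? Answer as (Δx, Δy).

(0.1, -1.2)

The brown torus started near (3.1, 6.2) and ended near (3.2, 5.0).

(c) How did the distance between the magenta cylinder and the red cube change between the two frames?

-1.6

They were about 12.3 units apart before and 10.7 after — 1.6 units closer together.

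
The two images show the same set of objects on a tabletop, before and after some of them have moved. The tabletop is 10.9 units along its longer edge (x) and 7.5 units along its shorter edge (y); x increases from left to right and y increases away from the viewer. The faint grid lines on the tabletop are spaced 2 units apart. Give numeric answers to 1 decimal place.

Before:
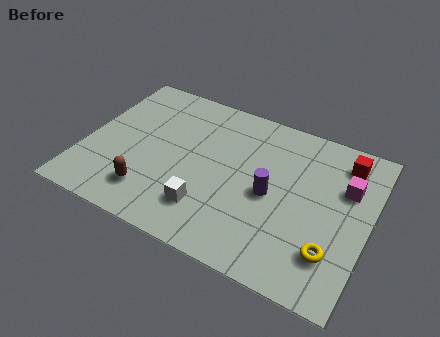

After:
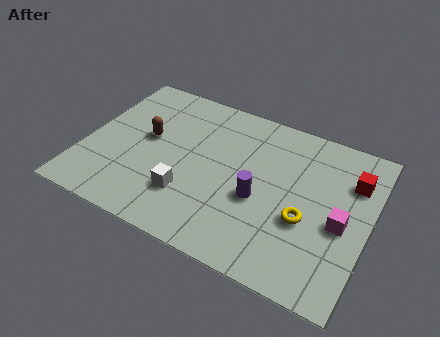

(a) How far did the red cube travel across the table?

0.9

From (9.7, 6.2) to (10.1, 5.4), the red cube covered √(0.4² + 0.8²) ≈ 0.9 units.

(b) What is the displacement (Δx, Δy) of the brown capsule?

(-0.5, 2.6)

The brown capsule started near (2.8, 1.6) and ended near (2.3, 4.2).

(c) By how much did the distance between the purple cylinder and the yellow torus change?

-1.2

They were about 3.0 units apart before and 1.8 after — 1.2 units closer together.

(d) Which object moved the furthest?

the brown capsule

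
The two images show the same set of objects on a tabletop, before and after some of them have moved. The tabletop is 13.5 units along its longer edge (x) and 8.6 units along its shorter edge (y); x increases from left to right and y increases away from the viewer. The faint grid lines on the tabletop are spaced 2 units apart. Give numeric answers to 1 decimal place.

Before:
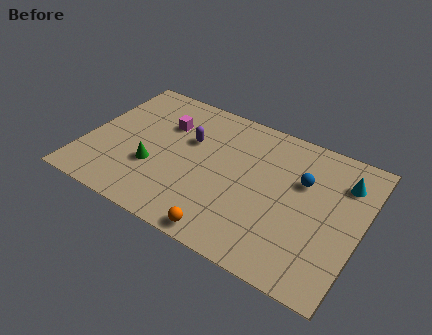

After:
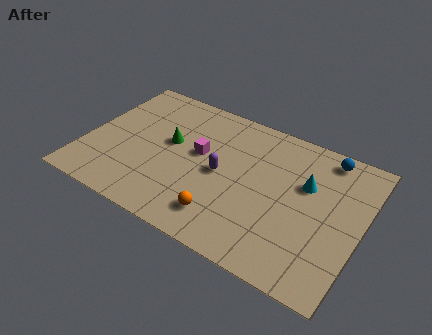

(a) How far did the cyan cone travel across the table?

2.0

The cyan cone was near (12.4, 6.5) before and (10.7, 5.5) after, so it travelled √(1.7² + 1.0²) ≈ 2.0 units.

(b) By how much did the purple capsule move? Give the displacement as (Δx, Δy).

(1.8, -1.3)

The purple capsule was at about (4.9, 5.5) and moved to about (6.7, 4.2).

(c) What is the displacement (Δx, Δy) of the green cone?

(0.5, 1.9)

The green cone started near (3.5, 3.0) and ended near (4.0, 4.9).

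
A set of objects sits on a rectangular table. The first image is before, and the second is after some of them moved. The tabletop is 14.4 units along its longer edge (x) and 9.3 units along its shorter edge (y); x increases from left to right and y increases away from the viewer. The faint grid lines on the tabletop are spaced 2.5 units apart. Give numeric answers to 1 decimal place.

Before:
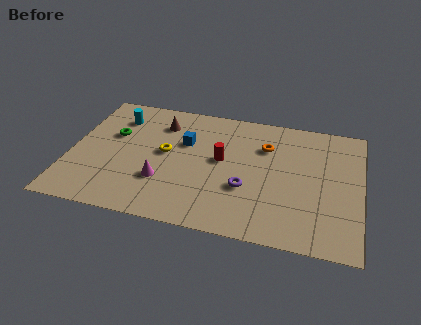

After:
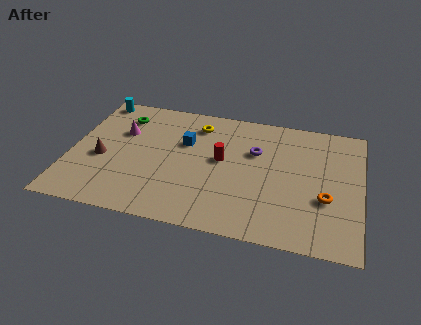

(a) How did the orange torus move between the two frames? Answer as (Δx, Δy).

(3.1, -3.2)

The orange torus was at about (9.6, 6.6) and moved to about (12.7, 3.4).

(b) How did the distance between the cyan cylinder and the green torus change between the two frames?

+0.4

They were about 1.4 units apart before and 1.8 after — 0.4 units further apart.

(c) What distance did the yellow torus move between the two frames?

2.9

From (4.7, 5.0) to (6.1, 7.5), the yellow torus covered √(1.4² + 2.5²) ≈ 2.9 units.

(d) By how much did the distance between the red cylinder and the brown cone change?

+2.2

Before: roughly 3.8 units apart; after: 6.0. That's 2.2 units further apart.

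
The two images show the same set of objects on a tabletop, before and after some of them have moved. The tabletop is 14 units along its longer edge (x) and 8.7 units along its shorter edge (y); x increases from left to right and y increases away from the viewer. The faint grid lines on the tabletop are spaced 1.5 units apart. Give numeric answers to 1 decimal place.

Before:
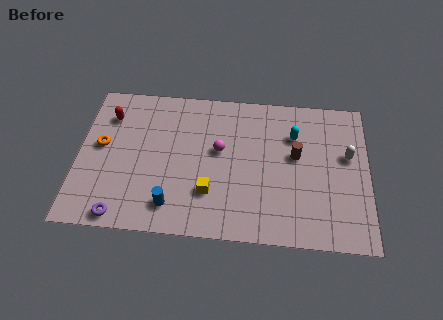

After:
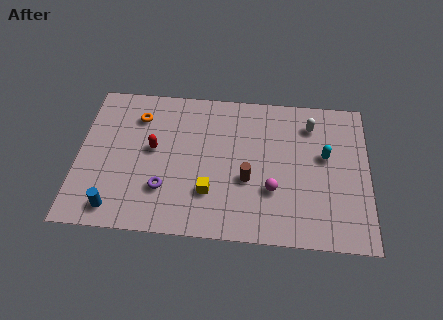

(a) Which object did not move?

the yellow cube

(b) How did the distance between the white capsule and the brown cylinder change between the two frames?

+2.1

They were about 2.5 units apart before and 4.6 after — 2.1 units further apart.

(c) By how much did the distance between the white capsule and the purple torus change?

-3.4

They were about 11.7 units apart before and 8.3 after — 3.4 units closer together.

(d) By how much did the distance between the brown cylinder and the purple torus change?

-5.2

Before: roughly 9.3 units apart; after: 4.1. That's 5.2 units closer together.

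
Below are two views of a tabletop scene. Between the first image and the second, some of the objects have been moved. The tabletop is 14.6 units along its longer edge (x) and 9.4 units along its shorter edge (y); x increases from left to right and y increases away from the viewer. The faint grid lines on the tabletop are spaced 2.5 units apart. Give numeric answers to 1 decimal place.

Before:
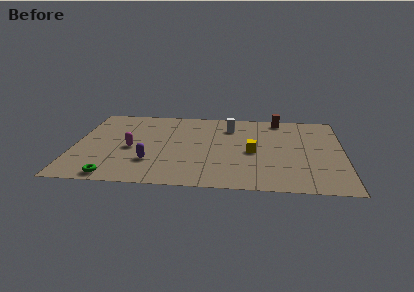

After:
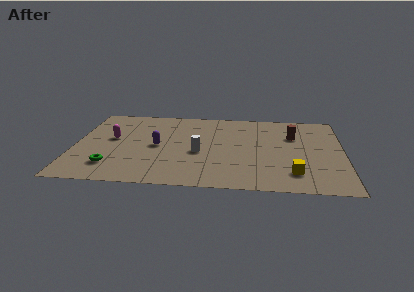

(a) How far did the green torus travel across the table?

1.2

The green torus was near (2.3, 0.9) before and (2.1, 2.1) after, so it travelled √(0.2² + 1.2²) ≈ 1.2 units.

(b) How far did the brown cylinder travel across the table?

2.2

From (11.1, 8.4) to (11.9, 6.4), the brown cylinder covered √(0.8² + 2.0²) ≈ 2.2 units.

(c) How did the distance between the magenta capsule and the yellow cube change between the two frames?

+3.8

The distance was about 6.6 in the first image and 10.4 in the second, so they moved 3.8 units further apart.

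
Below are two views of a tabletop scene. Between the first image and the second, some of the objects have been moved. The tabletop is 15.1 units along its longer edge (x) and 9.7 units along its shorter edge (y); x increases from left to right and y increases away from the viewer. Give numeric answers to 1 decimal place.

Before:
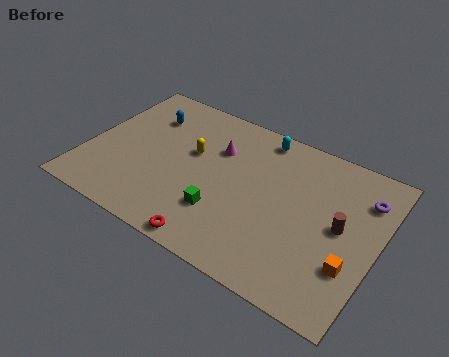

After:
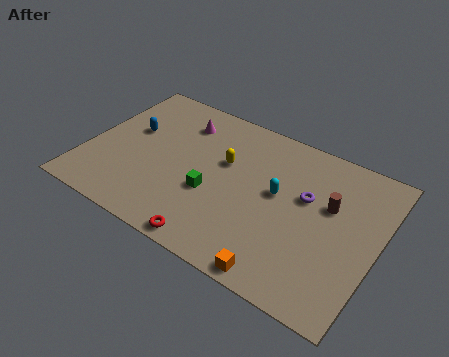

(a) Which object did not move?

the red torus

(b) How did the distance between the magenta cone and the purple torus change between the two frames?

-0.5

Before: roughly 7.6 units apart; after: 7.1. That's 0.5 units closer together.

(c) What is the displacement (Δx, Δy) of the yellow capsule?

(1.7, 0.2)

The yellow capsule started near (5.3, 5.8) and ended near (7.0, 6.0).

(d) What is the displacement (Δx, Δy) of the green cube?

(-0.7, 0.9)

The green cube started near (7.4, 2.8) and ended near (6.7, 3.7).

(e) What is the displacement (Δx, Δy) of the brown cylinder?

(-0.7, 1.0)

The brown cylinder was at about (13.2, 5.0) and moved to about (12.5, 6.0).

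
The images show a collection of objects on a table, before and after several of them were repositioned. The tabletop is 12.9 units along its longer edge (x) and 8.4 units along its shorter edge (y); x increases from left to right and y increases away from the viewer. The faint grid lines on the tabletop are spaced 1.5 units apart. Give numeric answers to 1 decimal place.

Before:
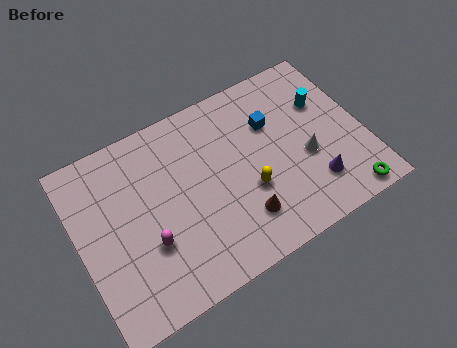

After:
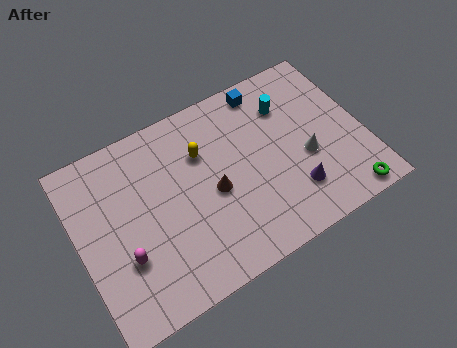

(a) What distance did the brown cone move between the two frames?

2.1

The brown cone was near (7.0, 2.0) before and (6.0, 3.8) after, so it travelled √(1.0² + 1.8²) ≈ 2.1 units.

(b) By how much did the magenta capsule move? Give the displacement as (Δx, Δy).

(-1.1, -0.1)

The magenta capsule started near (2.9, 2.9) and ended near (1.8, 2.8).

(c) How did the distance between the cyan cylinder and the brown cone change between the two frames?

-1.2

Before: roughly 5.7 units apart; after: 4.5. That's 1.2 units closer together.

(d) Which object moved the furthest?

the yellow capsule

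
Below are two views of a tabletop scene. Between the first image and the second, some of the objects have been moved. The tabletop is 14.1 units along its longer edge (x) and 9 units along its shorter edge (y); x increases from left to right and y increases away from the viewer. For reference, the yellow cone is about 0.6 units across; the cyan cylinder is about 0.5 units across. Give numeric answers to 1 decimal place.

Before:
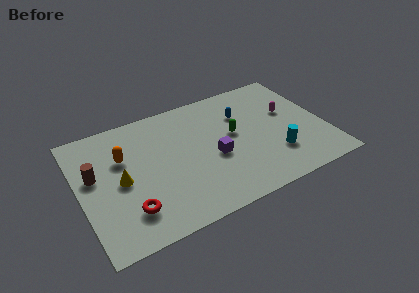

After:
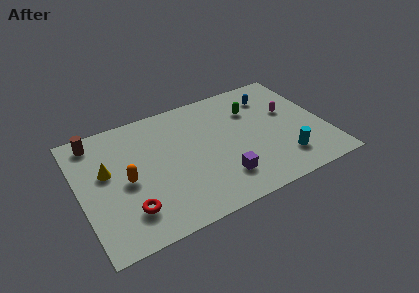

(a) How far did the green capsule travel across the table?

1.9

The green capsule was near (8.9, 5.0) before and (10.2, 6.4) after, so it travelled √(1.3² + 1.4²) ≈ 1.9 units.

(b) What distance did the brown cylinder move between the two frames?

2.5

The brown cylinder moved from about (0.9, 5.3) to (1.2, 7.8), a distance of √(0.3² + 2.5²) ≈ 2.5.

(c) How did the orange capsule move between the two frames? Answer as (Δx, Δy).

(0.0, -1.7)

The orange capsule started near (2.6, 5.9) and ended near (2.6, 4.2).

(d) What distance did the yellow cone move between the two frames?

1.2

The yellow cone moved from about (2.3, 4.3) to (1.6, 5.3), a distance of √(0.7² + 1.0²) ≈ 1.2.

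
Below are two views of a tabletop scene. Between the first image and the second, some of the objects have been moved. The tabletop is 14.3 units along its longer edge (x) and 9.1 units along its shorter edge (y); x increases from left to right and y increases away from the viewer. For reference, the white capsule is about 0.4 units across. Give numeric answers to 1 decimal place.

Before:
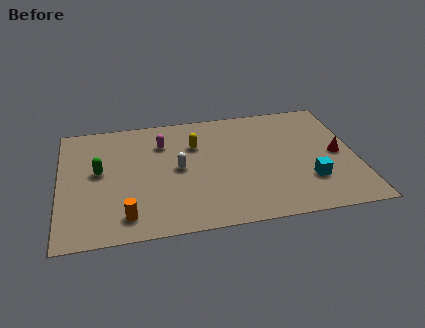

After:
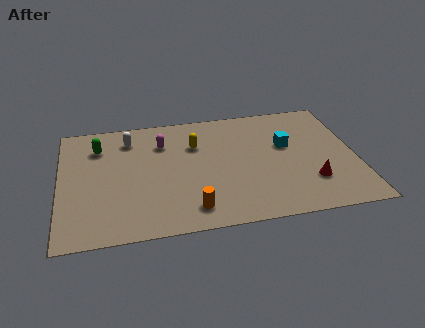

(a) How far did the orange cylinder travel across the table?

3.1

The orange cylinder was near (3.1, 1.5) before and (6.2, 1.5) after, so it travelled √(3.1² + 0.0²) ≈ 3.1 units.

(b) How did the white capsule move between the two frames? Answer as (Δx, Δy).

(-2.3, 2.7)

From the two frames, the white capsule sits at roughly (5.7, 4.6) before and (3.4, 7.3) after.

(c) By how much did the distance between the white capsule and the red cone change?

+2.1

Before: roughly 7.7 units apart; after: 9.8. That's 2.1 units further apart.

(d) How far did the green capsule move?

1.9

The green capsule was near (1.9, 5.0) before and (1.9, 6.9) after, so it travelled √(0.0² + 1.9²) ≈ 1.9 units.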